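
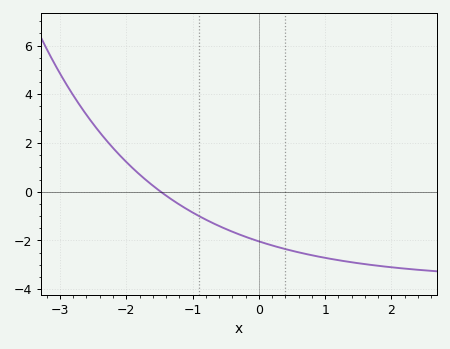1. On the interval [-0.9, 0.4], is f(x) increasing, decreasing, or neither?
decreasing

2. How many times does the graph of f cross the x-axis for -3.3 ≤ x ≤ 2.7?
1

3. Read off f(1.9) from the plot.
-3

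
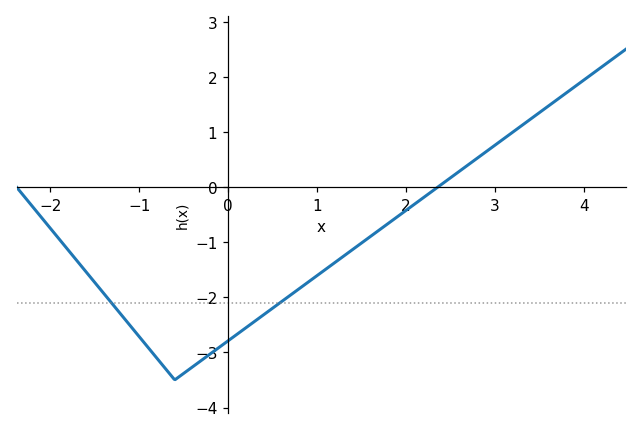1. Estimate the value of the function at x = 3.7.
1.59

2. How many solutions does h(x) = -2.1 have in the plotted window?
2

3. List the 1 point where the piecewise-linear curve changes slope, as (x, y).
(-0.6, -3.5)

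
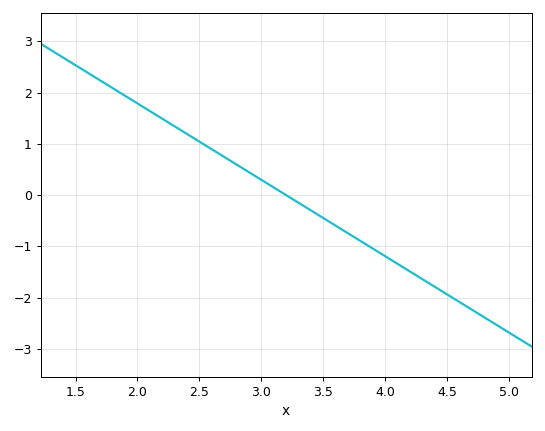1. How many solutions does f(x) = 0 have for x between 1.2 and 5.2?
1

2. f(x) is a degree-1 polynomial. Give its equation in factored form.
y = -1.49(x - 3.2)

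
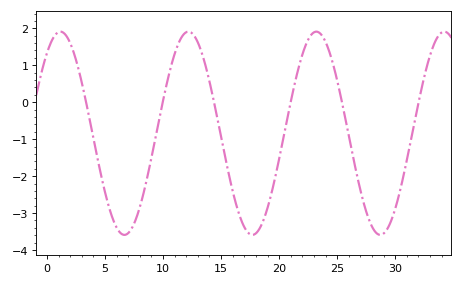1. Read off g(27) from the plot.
-2.4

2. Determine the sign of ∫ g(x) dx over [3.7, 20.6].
negative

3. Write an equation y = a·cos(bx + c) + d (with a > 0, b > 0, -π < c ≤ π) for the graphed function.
y = 2.75cos(0.57x - 0.66) - 0.84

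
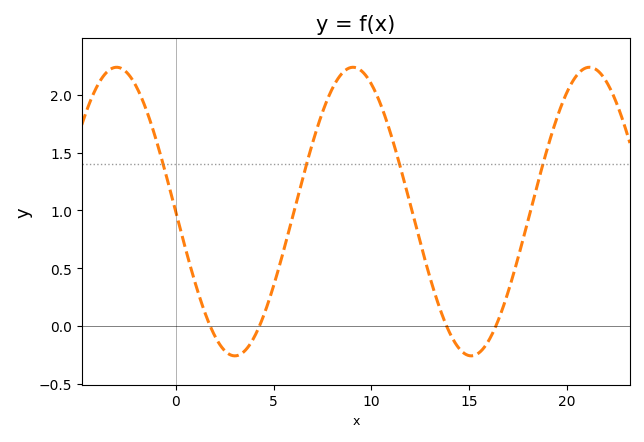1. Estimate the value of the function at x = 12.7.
0.595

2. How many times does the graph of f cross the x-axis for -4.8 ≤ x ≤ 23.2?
4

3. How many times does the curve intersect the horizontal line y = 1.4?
4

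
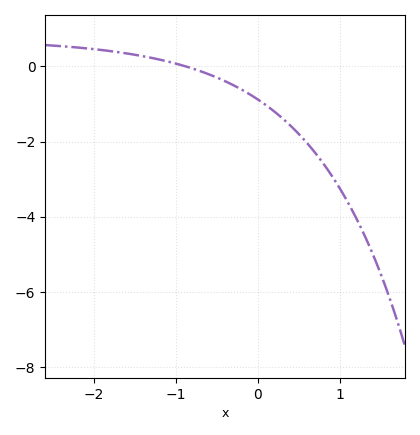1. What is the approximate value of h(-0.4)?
-0.4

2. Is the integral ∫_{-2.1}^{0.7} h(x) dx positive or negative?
negative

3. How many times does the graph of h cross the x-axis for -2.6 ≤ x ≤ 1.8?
1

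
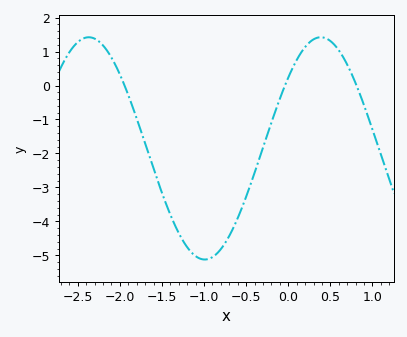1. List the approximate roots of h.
-1.9, 0, 0.8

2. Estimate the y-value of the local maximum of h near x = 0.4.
1.4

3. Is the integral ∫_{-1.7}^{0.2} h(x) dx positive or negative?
negative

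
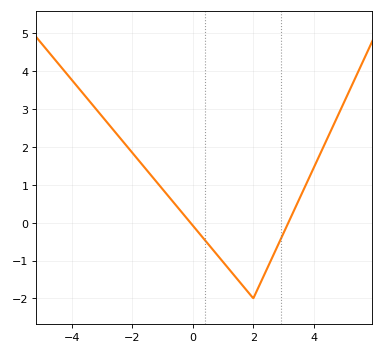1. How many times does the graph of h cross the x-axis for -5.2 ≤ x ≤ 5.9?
2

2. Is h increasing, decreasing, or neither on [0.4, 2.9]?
neither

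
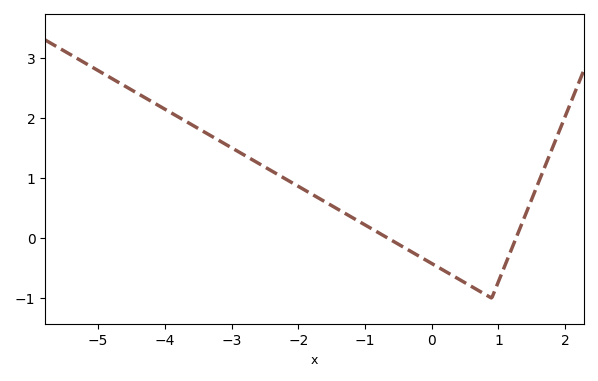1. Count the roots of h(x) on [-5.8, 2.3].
2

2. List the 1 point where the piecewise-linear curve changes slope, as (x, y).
(0.9, -1)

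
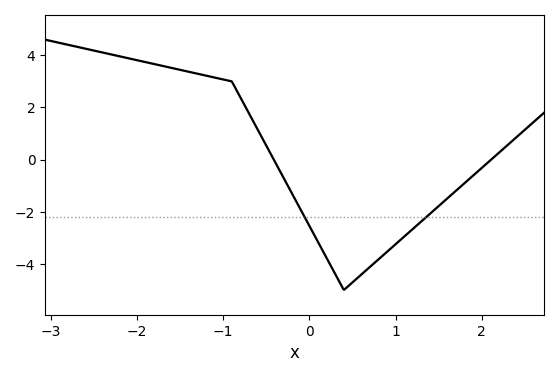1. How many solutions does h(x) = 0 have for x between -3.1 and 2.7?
2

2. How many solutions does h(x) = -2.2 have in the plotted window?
2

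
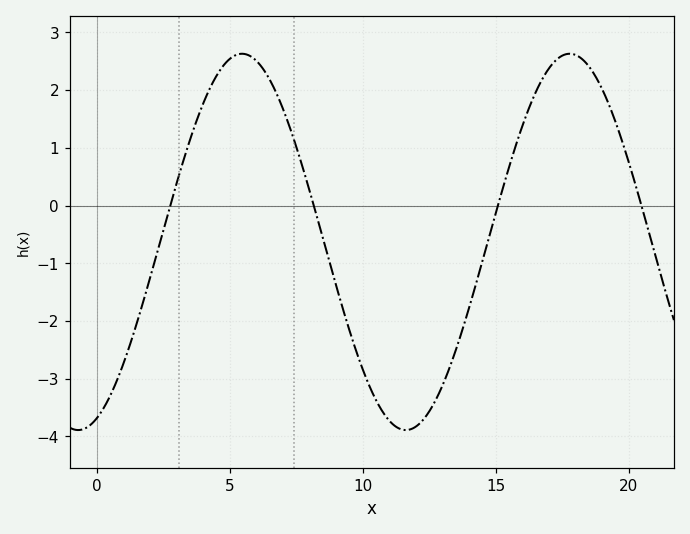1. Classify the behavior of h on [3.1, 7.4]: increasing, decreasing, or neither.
neither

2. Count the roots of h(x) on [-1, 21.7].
4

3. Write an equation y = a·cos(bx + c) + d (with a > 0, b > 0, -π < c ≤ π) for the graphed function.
y = 3.26cos(0.51x - 2.8) - 0.63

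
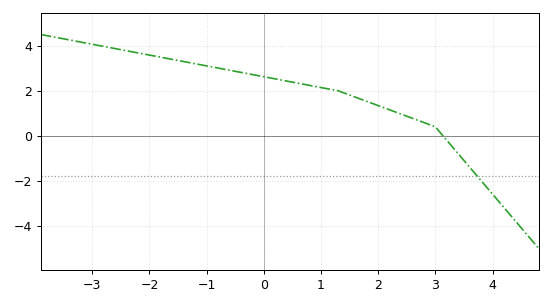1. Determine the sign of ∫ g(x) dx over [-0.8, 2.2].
positive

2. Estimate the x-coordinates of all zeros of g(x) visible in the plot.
3.2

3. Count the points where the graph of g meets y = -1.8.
1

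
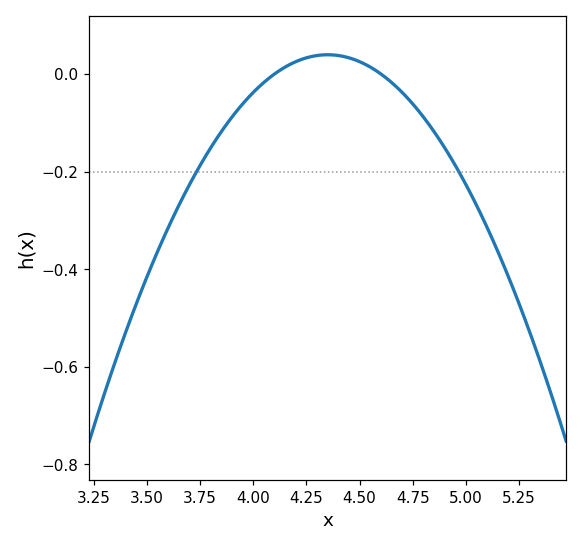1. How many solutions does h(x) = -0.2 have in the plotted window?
2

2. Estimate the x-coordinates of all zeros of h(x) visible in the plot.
4.1, 4.6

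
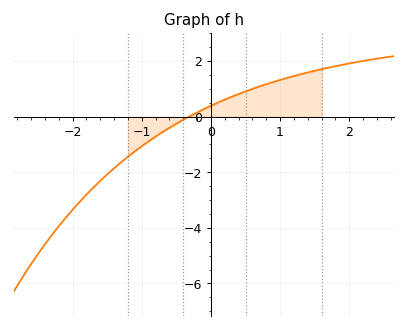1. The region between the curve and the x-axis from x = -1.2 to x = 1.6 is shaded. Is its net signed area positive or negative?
positive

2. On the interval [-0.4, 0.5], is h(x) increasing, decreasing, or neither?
increasing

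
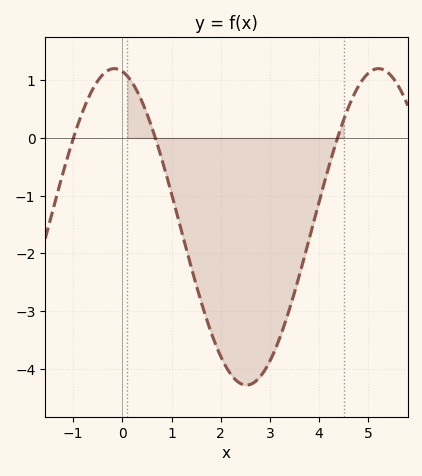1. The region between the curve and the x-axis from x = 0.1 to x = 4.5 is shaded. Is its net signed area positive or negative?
negative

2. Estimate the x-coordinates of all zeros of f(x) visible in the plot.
-1, 0.7, 4.4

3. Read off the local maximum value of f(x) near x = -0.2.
1.2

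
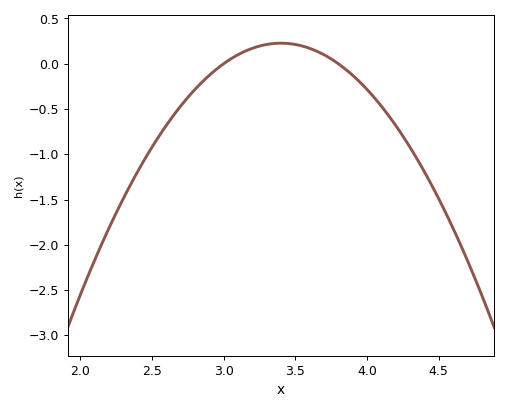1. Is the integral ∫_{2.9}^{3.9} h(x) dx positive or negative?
positive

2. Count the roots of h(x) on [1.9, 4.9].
2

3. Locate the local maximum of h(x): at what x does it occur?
3.4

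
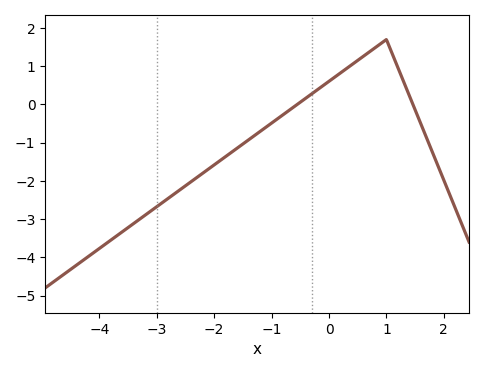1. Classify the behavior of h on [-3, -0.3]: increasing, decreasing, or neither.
increasing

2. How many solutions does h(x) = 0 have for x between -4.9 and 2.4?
2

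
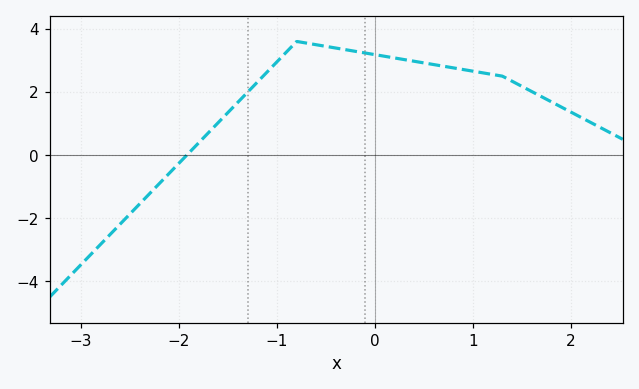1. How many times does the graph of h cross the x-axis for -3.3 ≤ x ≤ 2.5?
1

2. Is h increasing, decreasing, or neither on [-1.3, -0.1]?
neither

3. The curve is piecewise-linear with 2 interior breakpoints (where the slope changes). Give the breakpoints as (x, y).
(-0.8, 3.6); (1.3, 2.5)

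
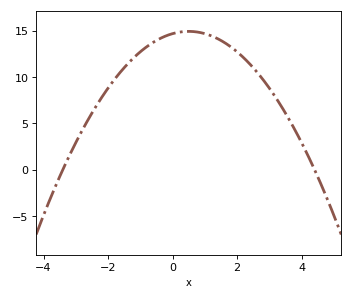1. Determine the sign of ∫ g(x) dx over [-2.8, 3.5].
positive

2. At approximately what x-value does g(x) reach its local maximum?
0.4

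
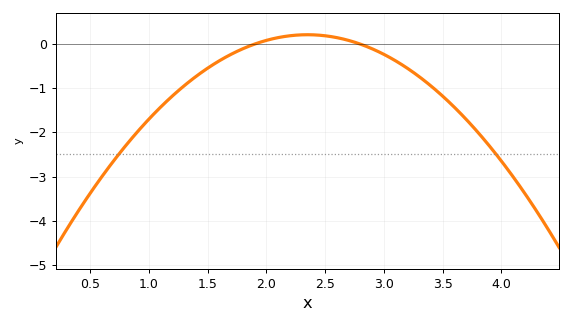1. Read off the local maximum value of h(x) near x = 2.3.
0.213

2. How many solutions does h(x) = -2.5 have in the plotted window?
2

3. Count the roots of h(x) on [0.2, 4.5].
2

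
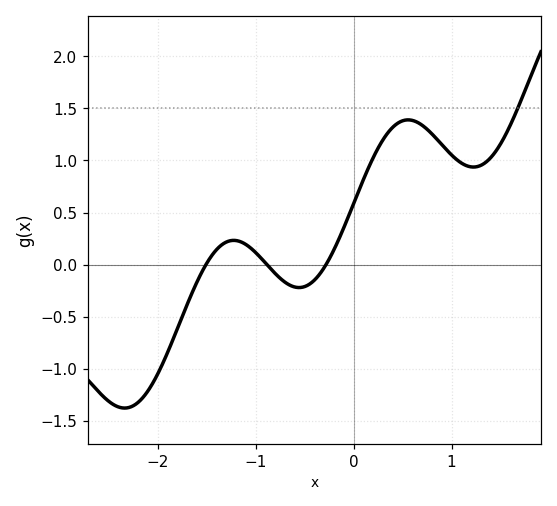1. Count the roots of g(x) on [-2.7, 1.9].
3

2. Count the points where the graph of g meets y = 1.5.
1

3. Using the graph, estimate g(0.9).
1.15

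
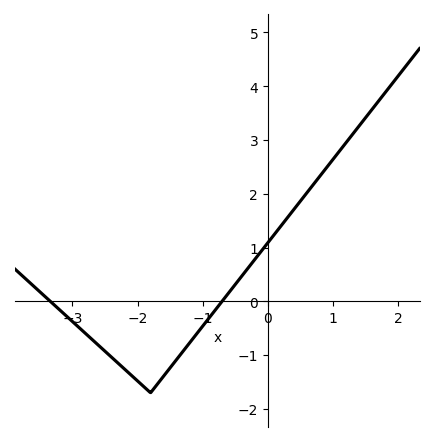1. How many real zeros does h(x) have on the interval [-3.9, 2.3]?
2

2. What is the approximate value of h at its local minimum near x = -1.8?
-1.7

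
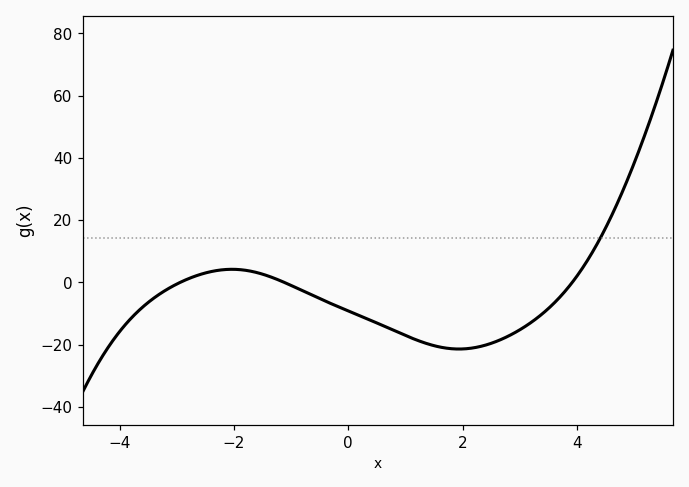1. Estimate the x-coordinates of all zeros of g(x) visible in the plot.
-2.94, -1.12, 3.92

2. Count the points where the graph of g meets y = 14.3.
1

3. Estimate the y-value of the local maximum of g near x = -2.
4.23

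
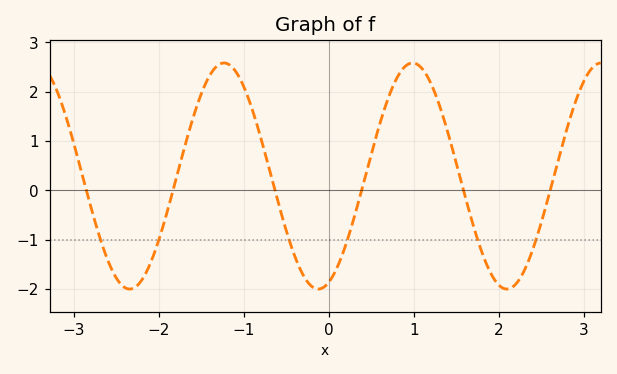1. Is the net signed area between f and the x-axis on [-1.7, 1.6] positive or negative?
positive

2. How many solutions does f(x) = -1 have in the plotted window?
6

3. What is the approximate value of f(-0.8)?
1.06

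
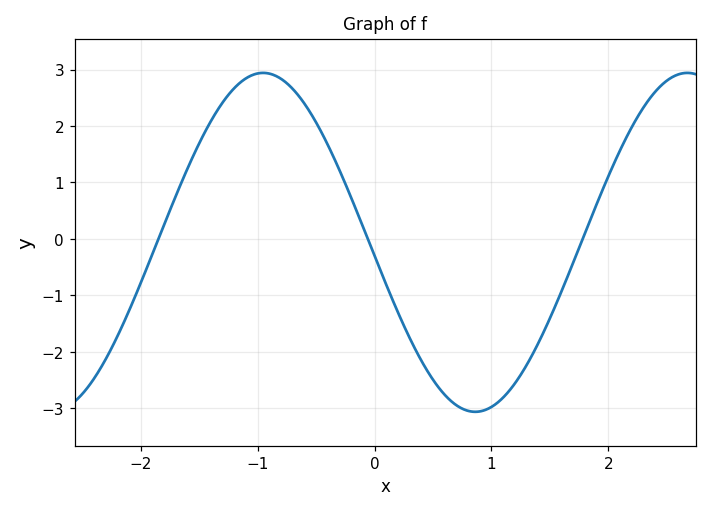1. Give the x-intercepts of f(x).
-1.9, -0.1, 1.8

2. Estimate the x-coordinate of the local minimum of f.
0.9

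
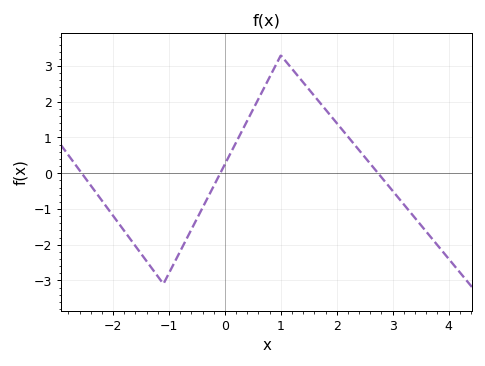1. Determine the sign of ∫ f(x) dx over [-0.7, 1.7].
positive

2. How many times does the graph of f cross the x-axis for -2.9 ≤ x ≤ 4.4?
3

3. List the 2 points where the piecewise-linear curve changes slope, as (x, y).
(-1.1, -3.1); (1, 3.3)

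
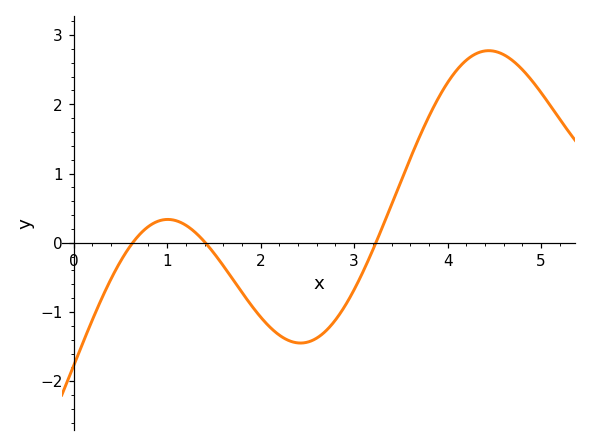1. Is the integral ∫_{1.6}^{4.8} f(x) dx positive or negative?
positive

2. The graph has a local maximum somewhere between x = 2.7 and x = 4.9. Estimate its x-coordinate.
4.4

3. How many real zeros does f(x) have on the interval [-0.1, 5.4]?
3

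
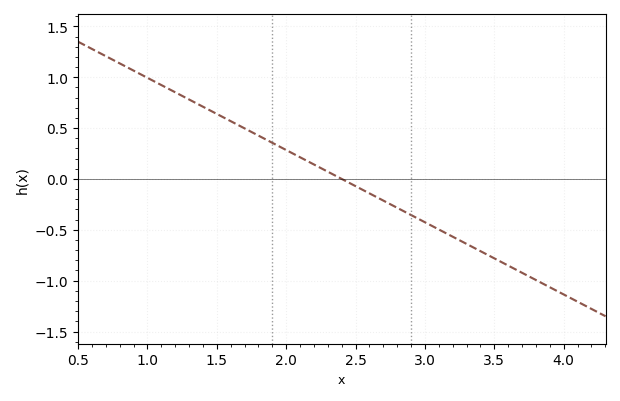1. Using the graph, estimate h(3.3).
-0.639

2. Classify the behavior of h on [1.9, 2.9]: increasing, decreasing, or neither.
decreasing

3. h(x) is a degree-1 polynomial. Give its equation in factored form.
y = -0.71(x - 2.4)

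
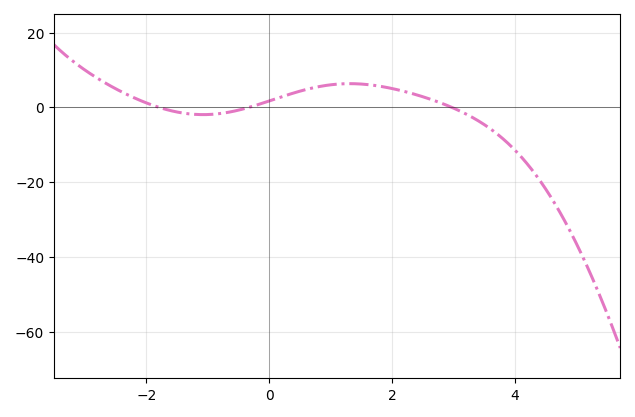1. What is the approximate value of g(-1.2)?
-1.86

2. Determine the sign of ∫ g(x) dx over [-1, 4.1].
positive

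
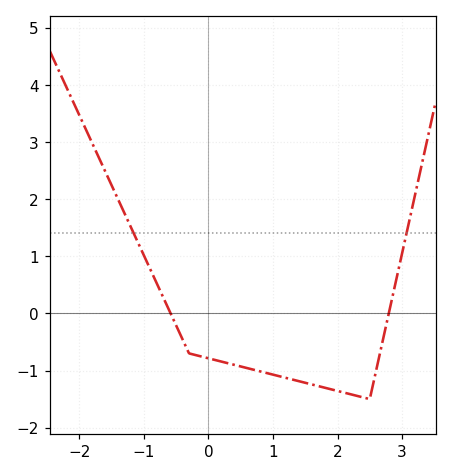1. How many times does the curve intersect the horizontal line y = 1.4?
2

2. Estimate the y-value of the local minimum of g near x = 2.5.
-1.5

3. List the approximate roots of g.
-0.585, 2.79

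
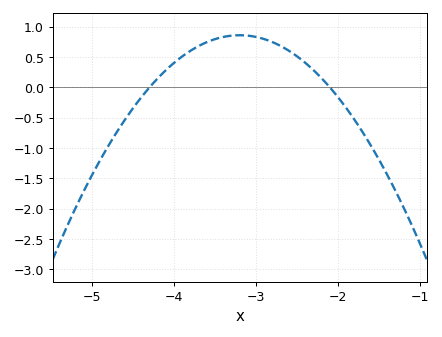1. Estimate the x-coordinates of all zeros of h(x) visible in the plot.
-4.3, -2.1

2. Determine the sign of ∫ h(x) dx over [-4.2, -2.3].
positive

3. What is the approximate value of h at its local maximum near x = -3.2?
0.85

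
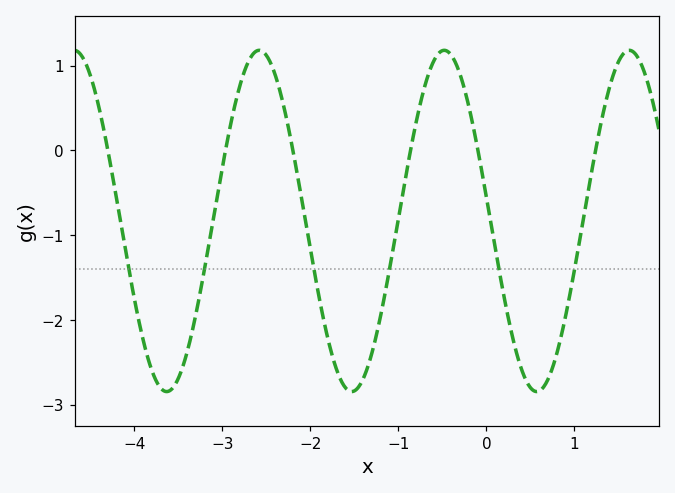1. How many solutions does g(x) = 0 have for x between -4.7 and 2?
6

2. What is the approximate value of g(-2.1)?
-0.6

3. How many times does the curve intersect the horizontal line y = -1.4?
6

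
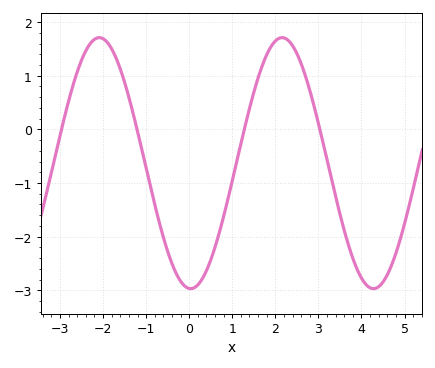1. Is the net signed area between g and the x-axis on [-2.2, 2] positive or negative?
negative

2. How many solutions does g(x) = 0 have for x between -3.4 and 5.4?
4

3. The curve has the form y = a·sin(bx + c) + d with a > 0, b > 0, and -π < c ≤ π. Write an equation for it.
y = 2.34sin(1.48x - 1.62) - 0.63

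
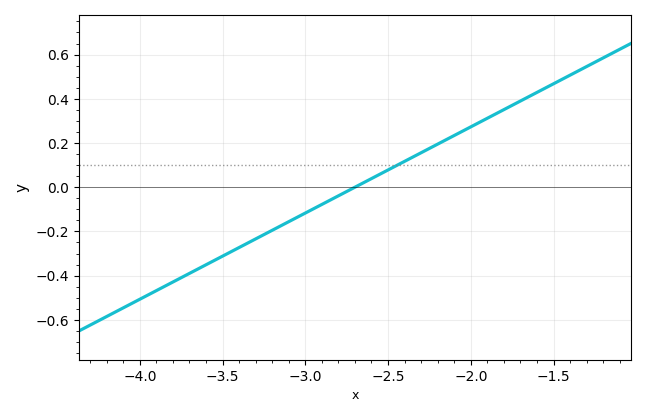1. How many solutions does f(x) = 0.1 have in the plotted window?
1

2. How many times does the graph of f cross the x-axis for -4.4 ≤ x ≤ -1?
1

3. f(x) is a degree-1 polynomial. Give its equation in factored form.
y = 0.39(x + 2.7)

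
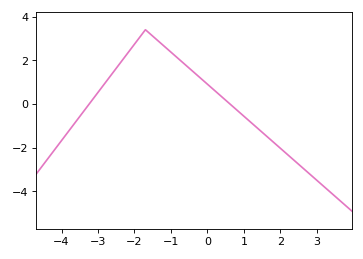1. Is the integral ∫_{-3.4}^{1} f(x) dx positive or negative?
positive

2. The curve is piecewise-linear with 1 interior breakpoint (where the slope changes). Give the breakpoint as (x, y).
(-1.7, 3.4)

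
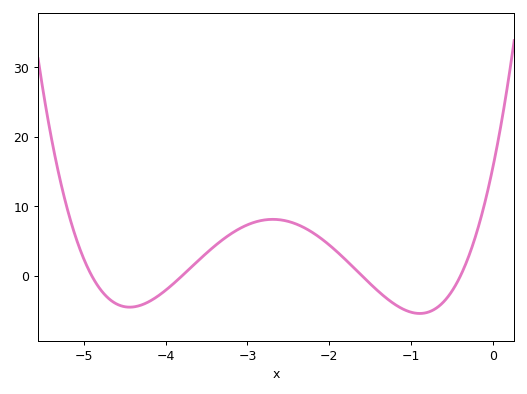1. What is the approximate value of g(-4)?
-2.07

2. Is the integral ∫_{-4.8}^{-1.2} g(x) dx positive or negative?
positive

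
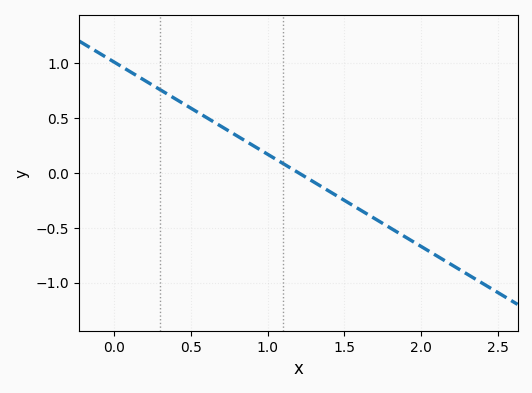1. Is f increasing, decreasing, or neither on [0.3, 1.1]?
decreasing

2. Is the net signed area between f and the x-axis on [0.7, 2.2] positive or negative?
negative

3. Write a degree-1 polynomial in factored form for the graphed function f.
y = -0.84(x - 1.2)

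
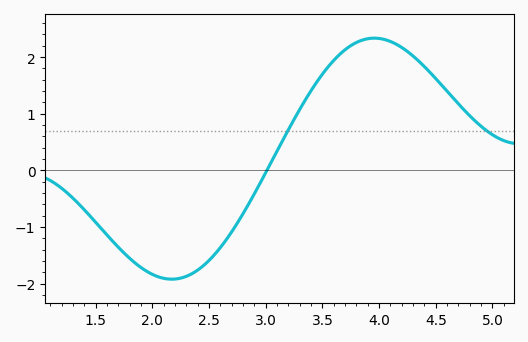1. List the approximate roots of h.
3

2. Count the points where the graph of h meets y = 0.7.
2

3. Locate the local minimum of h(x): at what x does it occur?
2.2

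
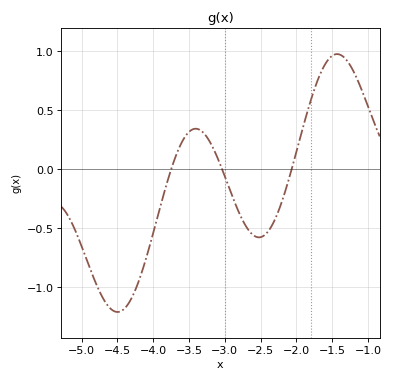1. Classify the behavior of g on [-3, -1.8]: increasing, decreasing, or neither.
neither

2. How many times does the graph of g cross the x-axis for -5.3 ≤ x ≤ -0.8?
3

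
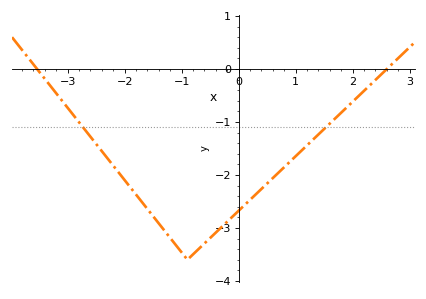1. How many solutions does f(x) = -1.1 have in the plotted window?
2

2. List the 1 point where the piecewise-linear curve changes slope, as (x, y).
(-0.9, -3.6)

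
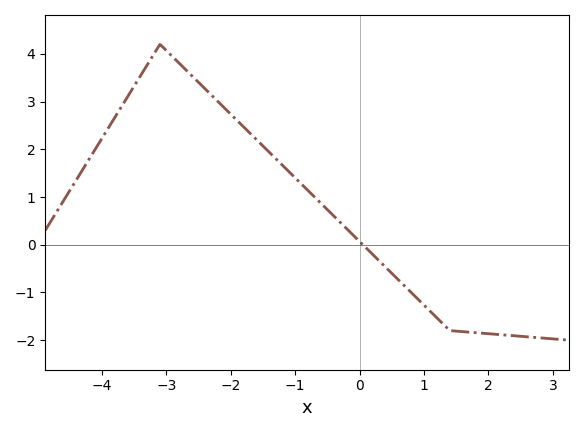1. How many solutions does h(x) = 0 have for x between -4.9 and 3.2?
1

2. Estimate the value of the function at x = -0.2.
0.333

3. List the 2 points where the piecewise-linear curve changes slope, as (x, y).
(-3.1, 4.2); (1.4, -1.8)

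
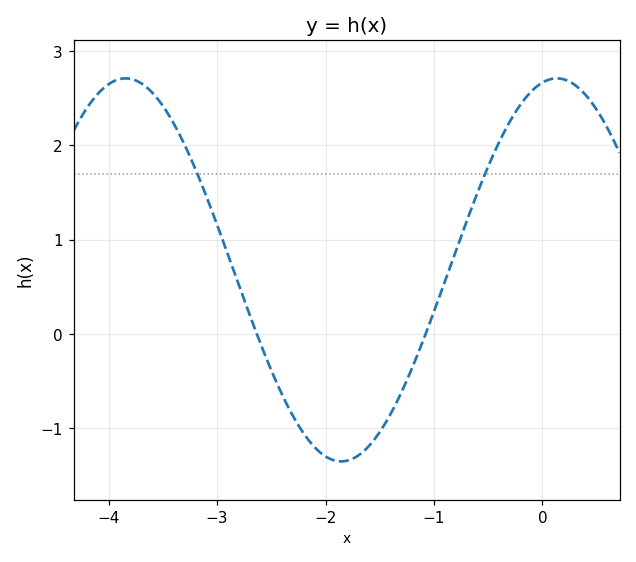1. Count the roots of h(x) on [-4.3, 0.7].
2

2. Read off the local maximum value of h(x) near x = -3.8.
2.71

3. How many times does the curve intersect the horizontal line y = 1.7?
2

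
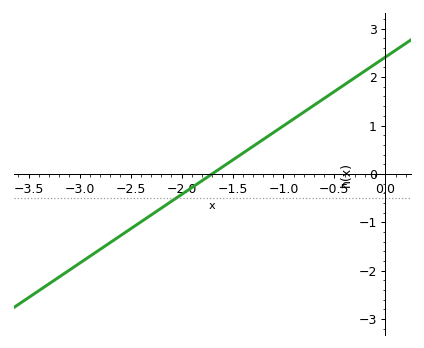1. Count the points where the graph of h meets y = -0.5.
1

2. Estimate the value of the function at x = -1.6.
0.142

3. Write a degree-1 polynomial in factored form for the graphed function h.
y = 1.42(x + 1.7)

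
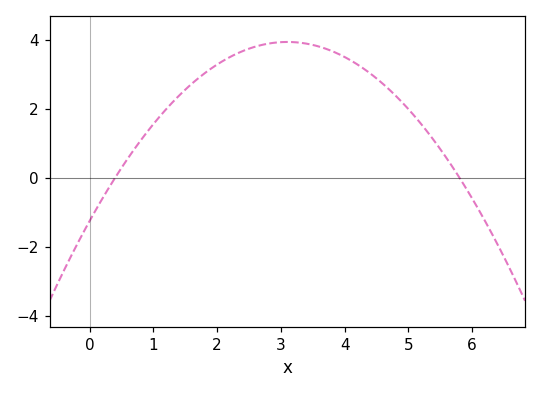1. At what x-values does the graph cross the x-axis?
0.4, 5.8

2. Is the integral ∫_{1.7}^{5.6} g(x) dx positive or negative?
positive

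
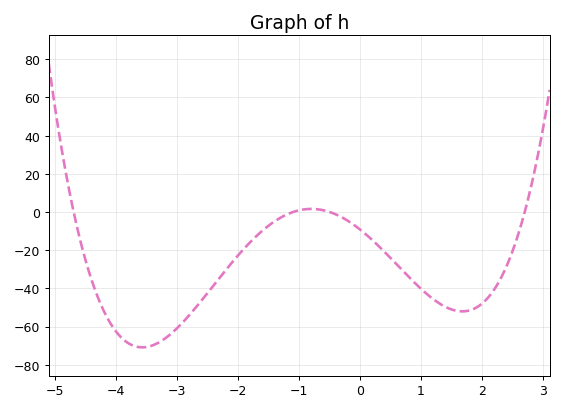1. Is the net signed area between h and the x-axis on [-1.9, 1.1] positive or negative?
negative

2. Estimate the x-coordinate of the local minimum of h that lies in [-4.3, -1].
-3.6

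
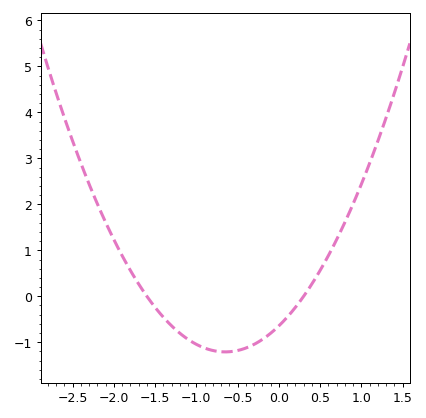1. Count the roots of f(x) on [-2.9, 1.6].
2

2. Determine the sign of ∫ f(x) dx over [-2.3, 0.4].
negative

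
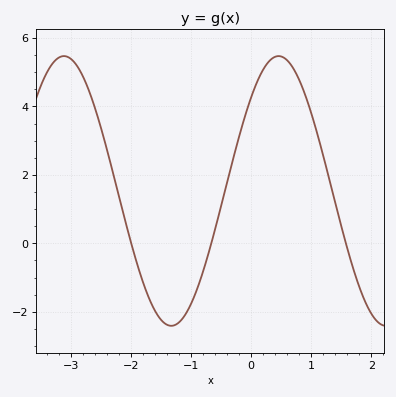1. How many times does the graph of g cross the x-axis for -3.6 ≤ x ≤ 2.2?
3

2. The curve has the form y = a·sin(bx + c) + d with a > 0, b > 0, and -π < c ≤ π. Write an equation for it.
y = 3.94sin(1.8x + 0.76) + 1.53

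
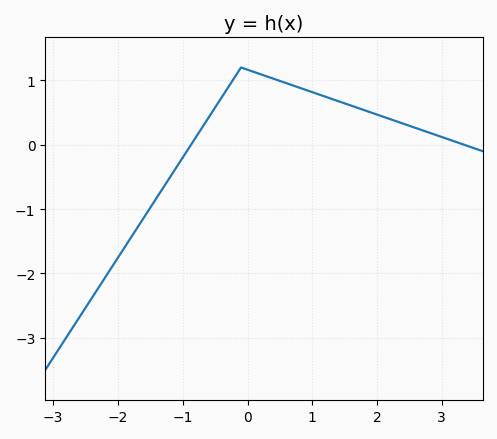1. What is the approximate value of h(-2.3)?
-2.22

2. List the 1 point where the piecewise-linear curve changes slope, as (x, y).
(-0.1, 1.2)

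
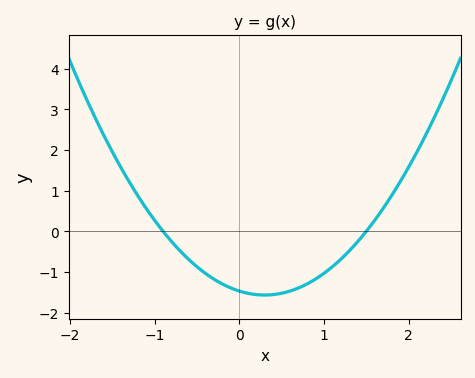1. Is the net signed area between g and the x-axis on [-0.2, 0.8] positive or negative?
negative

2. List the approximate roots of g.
-0.9, 1.5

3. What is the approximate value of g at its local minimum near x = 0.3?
-1.6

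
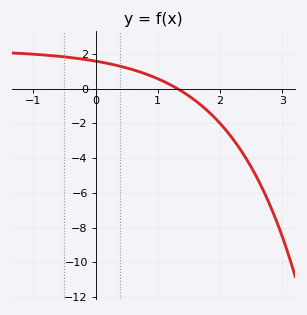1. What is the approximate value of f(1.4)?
-0.187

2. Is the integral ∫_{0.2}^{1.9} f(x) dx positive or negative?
positive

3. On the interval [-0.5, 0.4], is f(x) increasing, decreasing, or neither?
decreasing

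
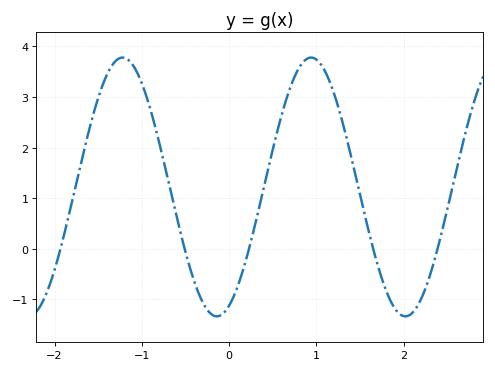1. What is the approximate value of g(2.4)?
0.1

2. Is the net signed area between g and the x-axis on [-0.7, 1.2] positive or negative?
positive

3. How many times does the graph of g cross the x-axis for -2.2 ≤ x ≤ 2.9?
5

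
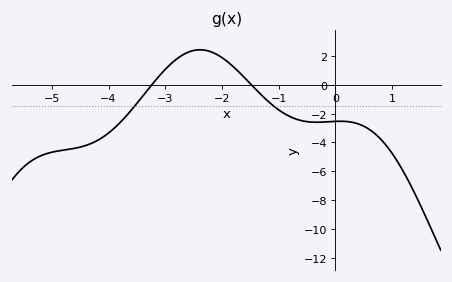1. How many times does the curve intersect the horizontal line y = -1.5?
2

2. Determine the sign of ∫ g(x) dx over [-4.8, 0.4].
negative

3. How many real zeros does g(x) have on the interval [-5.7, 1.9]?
2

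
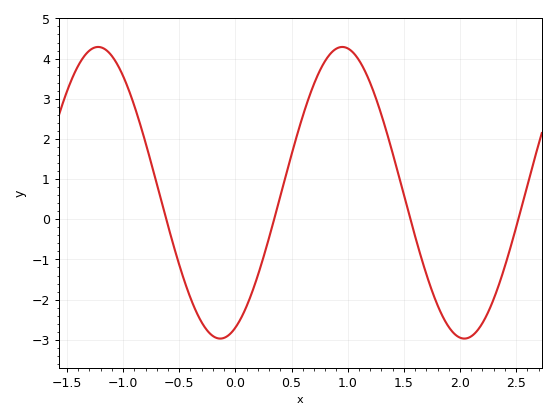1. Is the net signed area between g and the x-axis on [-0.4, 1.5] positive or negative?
positive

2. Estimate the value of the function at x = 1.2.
3.4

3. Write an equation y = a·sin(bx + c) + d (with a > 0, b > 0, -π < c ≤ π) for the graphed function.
y = 3.63sin(2.89x - 1.18) + 0.66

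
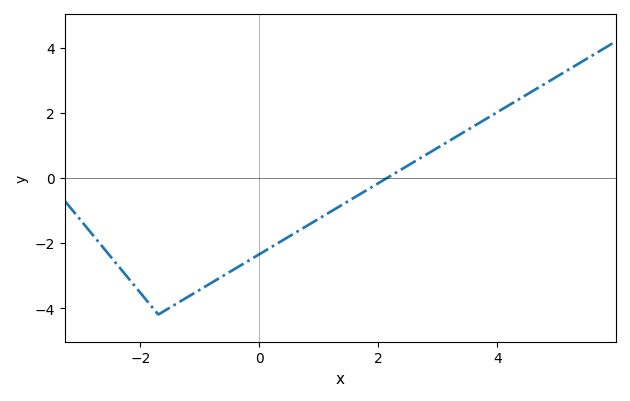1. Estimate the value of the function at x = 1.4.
-0.8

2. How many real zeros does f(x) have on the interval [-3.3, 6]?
1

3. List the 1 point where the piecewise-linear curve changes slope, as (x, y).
(-1.7, -4.2)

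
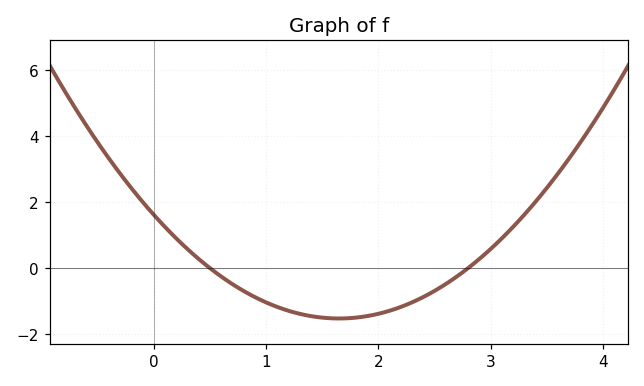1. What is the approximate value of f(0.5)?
0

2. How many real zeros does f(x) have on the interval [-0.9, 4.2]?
2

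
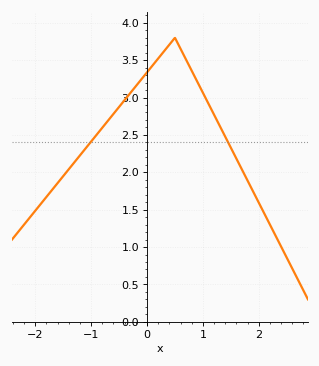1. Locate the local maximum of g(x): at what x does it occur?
0.499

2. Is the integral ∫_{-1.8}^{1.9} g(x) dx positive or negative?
positive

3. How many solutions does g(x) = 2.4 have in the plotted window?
2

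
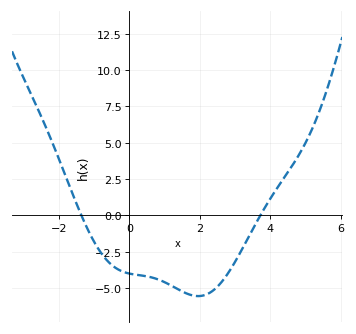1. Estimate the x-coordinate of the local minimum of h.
1.95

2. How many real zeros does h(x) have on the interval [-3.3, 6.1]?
2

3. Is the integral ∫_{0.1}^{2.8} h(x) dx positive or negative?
negative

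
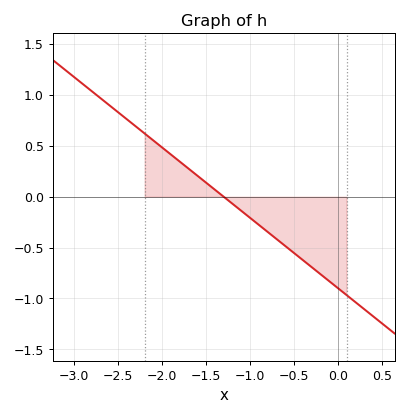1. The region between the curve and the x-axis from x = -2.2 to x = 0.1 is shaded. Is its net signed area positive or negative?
negative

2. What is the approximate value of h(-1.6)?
0.2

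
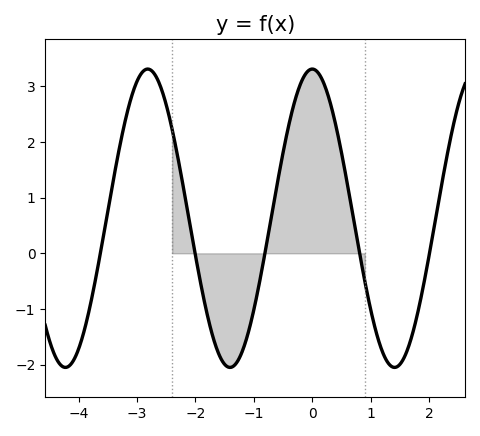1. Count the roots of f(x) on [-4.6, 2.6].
5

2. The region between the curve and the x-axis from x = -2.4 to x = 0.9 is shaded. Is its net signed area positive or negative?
positive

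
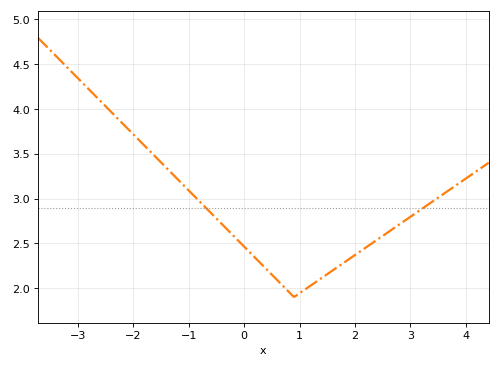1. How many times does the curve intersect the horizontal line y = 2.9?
2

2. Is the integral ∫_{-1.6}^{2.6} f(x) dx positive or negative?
positive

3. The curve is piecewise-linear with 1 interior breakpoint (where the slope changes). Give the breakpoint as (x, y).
(0.9, 1.9)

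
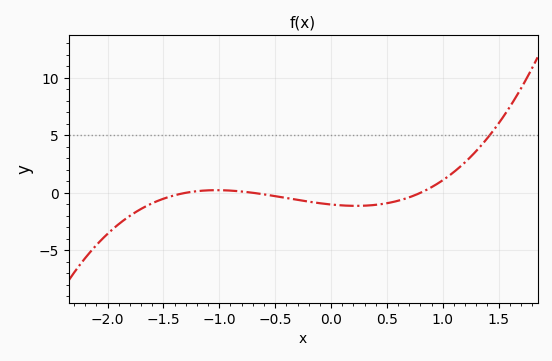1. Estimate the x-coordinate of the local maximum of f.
-1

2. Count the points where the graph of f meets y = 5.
1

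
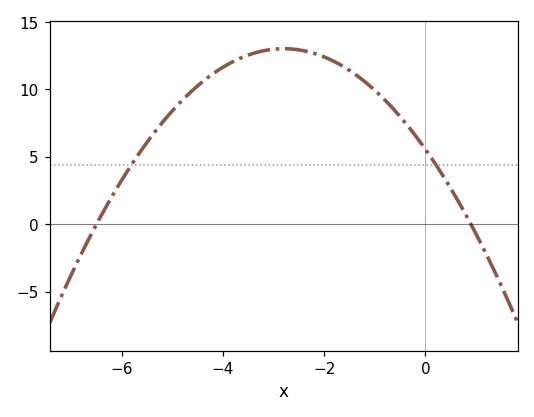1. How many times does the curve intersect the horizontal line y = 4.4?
2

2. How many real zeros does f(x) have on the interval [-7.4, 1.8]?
2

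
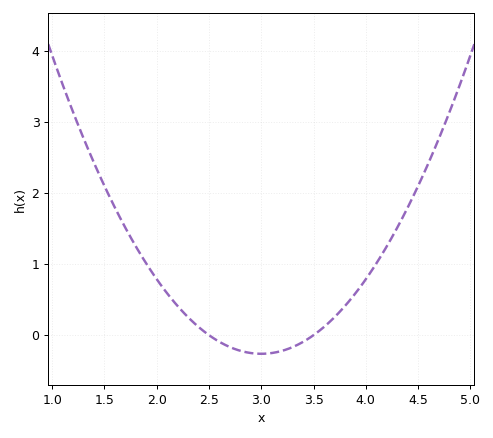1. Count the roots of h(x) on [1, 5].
2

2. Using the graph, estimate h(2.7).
-0.168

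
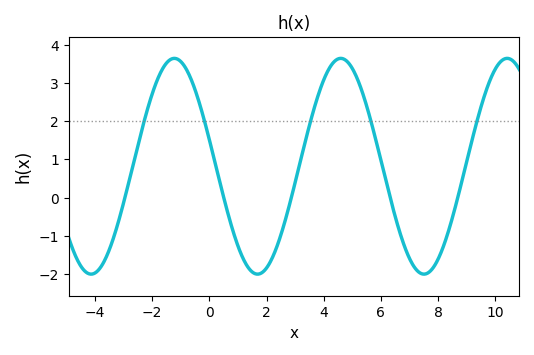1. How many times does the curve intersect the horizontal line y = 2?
5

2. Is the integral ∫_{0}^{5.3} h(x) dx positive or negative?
positive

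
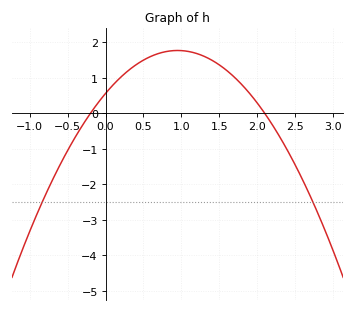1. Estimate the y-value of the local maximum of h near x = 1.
1.77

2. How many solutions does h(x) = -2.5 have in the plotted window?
2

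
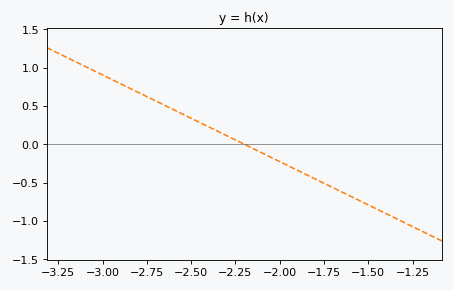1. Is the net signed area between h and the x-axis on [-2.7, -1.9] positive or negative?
positive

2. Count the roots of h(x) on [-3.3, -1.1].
1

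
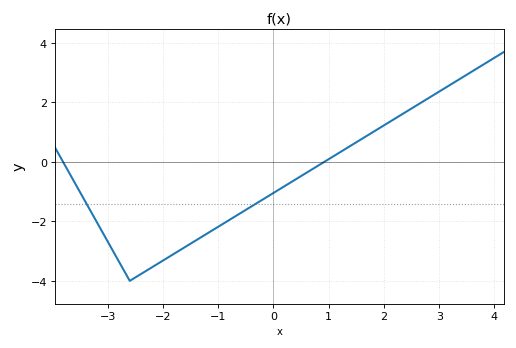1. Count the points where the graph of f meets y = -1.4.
2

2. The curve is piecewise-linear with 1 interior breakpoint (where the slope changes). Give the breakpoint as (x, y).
(-2.6, -4)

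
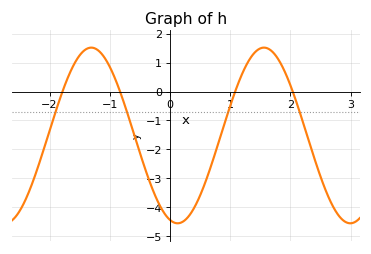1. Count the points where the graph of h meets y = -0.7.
4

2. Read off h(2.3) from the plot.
-1.7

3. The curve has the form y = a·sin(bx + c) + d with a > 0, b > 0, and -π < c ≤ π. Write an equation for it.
y = 3.04sin(2.2x - 1.9) - 1.52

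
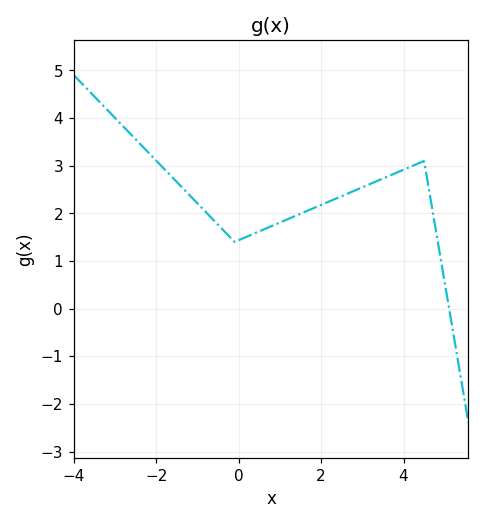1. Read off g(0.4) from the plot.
1.58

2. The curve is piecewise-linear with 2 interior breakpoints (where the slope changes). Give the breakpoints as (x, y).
(-0.1, 1.4); (4.5, 3.1)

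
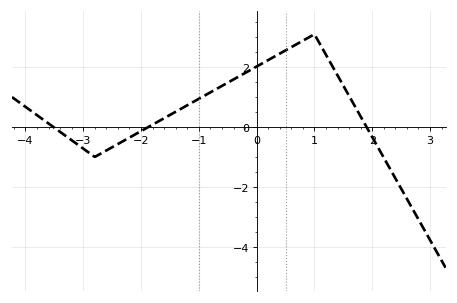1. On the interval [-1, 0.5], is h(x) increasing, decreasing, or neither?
increasing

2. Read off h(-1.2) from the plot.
0.8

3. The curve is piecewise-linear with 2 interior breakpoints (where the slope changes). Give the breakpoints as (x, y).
(-2.8, -1); (1, 3.1)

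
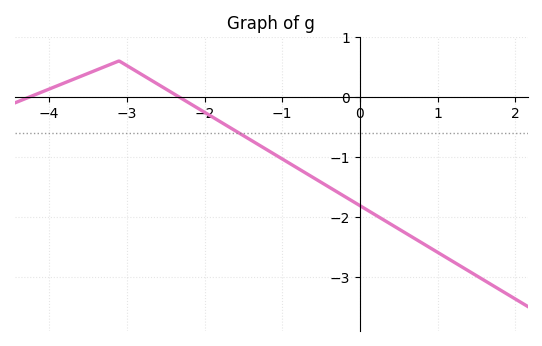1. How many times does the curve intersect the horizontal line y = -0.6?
1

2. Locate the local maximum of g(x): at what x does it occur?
-3.1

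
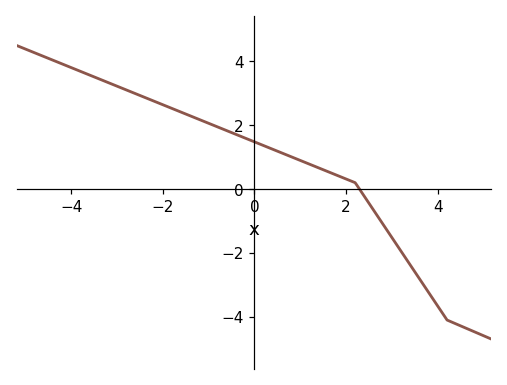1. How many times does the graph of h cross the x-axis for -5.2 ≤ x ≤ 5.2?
1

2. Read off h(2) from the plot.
0.4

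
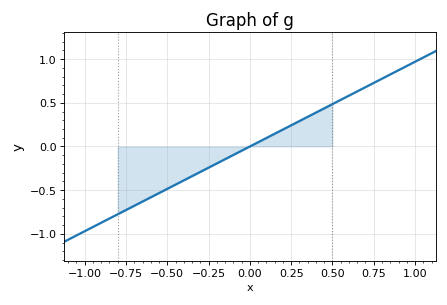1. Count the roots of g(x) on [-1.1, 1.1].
1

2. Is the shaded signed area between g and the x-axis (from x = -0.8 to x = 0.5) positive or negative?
negative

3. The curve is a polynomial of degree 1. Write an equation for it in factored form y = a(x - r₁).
y = 0.97(x - 0)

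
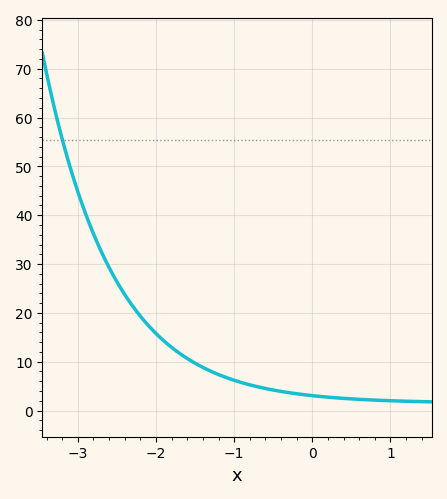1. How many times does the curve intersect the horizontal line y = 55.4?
1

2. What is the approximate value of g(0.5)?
2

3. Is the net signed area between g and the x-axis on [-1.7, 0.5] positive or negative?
positive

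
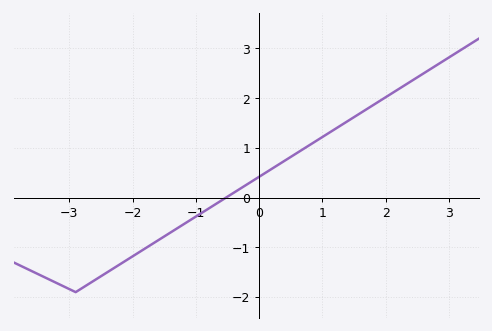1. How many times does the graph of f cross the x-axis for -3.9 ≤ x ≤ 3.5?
1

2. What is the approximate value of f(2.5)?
2.4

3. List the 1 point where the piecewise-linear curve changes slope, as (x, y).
(-2.9, -1.9)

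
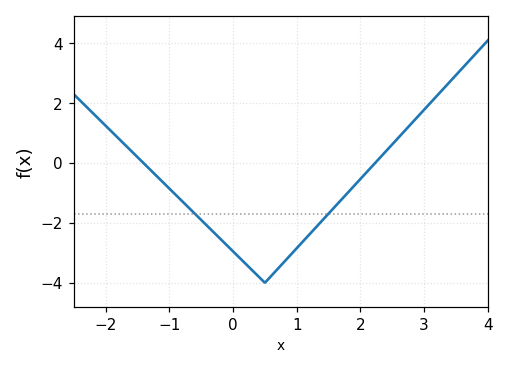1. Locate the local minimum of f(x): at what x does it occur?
0.5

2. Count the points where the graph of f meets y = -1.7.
2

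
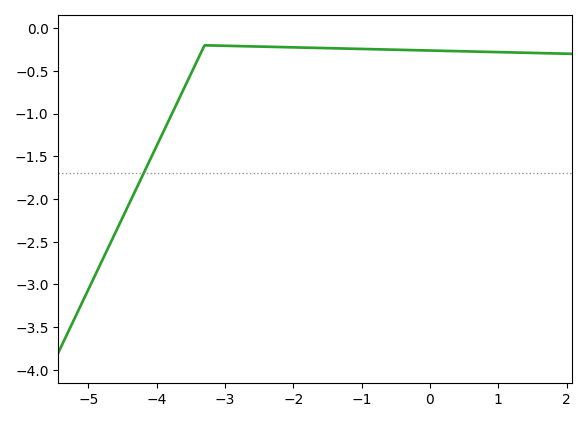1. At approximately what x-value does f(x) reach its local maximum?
-3.3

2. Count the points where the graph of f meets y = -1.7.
1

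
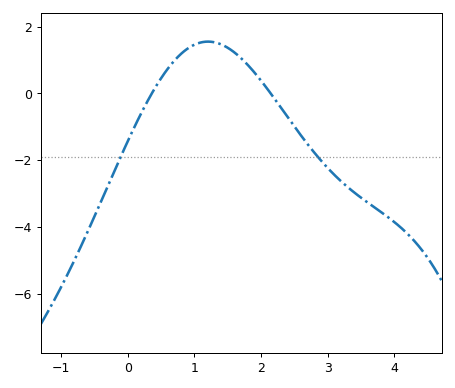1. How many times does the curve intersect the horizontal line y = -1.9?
2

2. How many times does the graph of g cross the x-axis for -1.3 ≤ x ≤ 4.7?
2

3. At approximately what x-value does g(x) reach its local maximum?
1.2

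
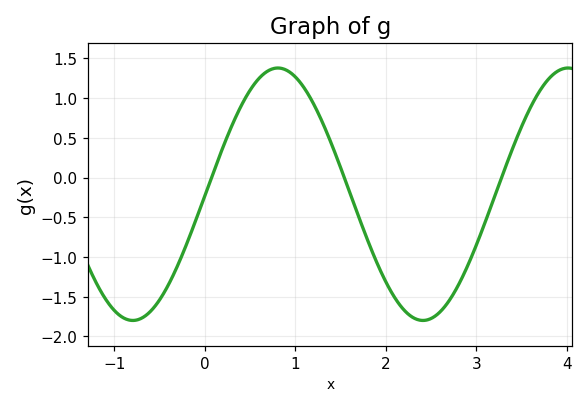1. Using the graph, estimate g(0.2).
0.4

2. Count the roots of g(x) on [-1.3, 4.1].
3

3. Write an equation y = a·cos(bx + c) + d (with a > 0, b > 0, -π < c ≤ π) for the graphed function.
y = 1.59cos(2x - 1.6) - 0.21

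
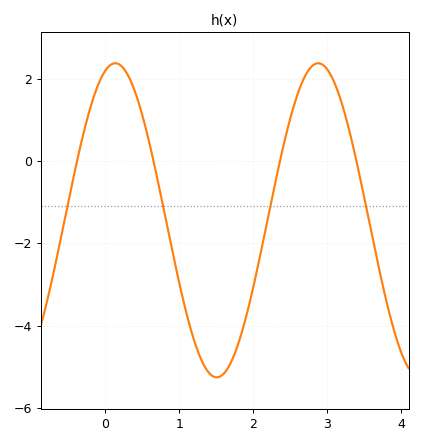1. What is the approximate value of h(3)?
2.24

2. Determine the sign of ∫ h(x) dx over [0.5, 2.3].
negative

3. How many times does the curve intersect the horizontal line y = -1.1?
4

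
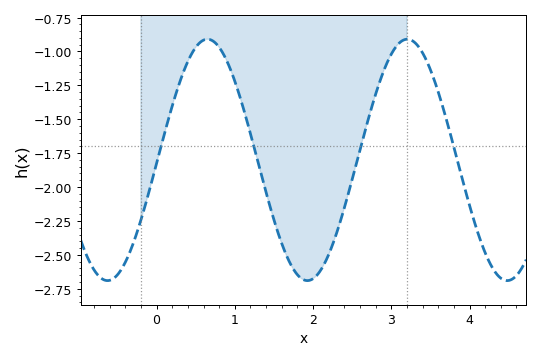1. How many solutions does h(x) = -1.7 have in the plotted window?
4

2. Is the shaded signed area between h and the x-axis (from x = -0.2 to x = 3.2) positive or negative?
negative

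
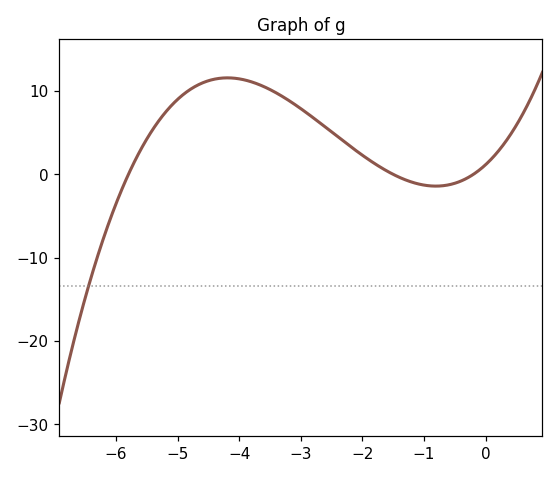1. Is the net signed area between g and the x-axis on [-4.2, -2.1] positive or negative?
positive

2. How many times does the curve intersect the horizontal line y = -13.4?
1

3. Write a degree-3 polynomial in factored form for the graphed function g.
y = 0.67(x + 5.8)(x + 1.5)(x + 0.2)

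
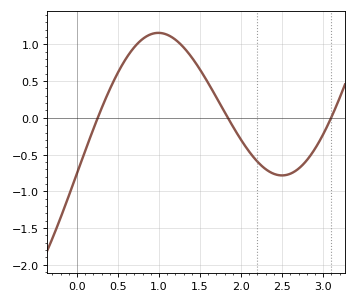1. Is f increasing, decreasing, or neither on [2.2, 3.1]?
neither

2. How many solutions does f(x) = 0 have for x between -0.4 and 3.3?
3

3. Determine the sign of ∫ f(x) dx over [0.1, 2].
positive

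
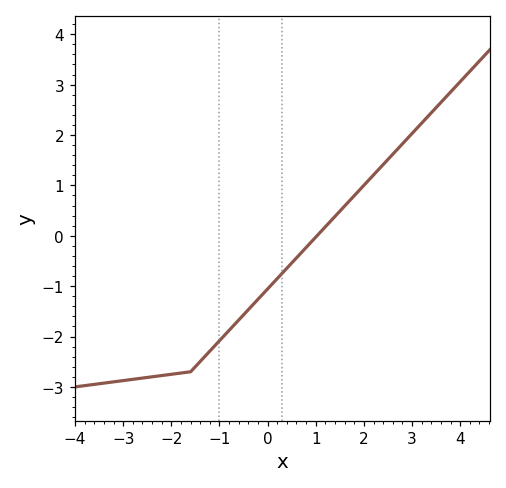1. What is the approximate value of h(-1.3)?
-2.39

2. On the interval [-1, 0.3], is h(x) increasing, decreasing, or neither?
increasing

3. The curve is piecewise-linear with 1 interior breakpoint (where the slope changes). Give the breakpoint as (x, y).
(-1.6, -2.7)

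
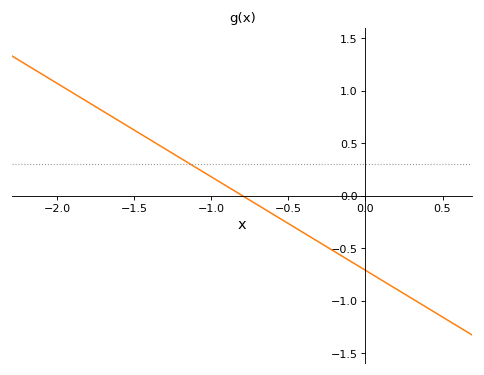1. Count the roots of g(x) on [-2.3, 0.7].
1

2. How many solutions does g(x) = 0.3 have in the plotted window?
1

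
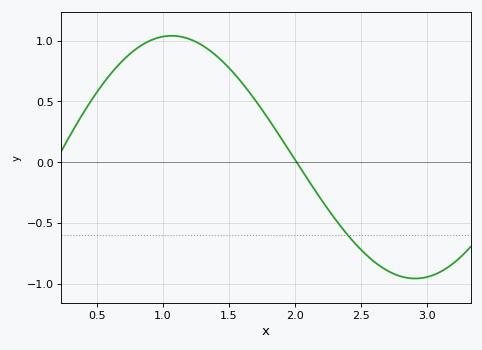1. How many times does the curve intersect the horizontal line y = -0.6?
1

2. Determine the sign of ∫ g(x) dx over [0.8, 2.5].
positive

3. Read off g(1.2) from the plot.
1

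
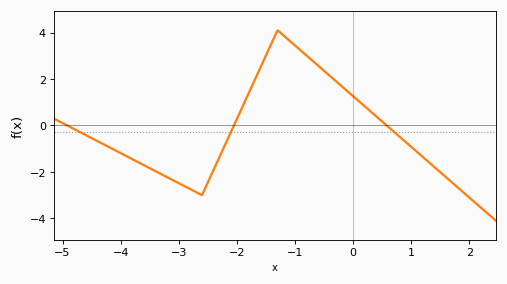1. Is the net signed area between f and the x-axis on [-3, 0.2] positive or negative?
positive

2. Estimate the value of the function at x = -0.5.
2.35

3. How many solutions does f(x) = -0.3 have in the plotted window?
3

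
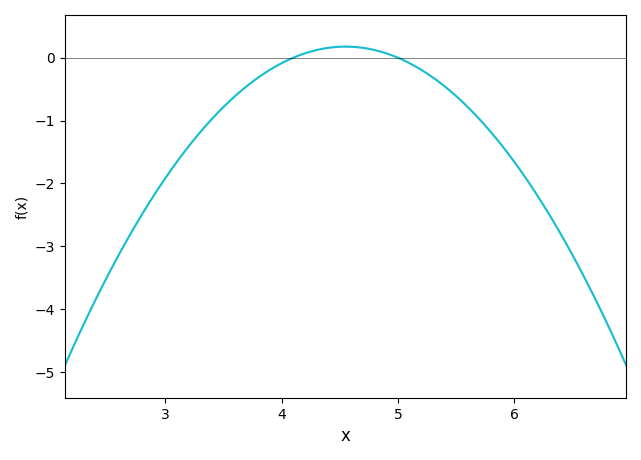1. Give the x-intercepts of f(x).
4.1, 5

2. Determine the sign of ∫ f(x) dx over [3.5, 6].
negative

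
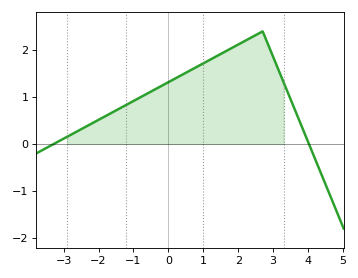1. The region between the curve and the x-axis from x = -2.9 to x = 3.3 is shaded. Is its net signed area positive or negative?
positive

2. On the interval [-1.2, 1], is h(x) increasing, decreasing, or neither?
increasing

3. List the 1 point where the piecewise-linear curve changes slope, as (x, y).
(2.7, 2.4)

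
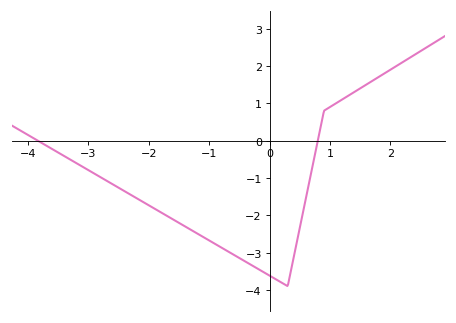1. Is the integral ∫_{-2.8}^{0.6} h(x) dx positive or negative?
negative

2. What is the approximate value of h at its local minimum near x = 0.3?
-3.9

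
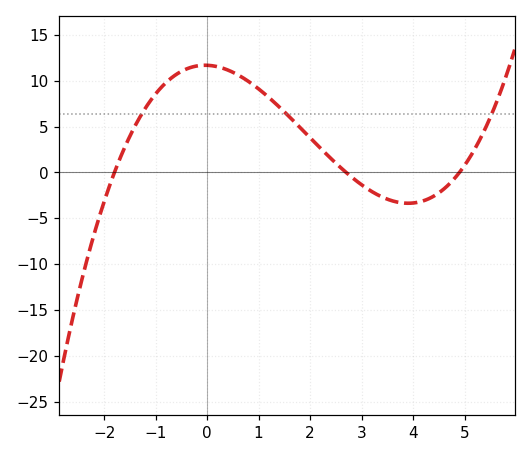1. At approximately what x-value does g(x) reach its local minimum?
3.9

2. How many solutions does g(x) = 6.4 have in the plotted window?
3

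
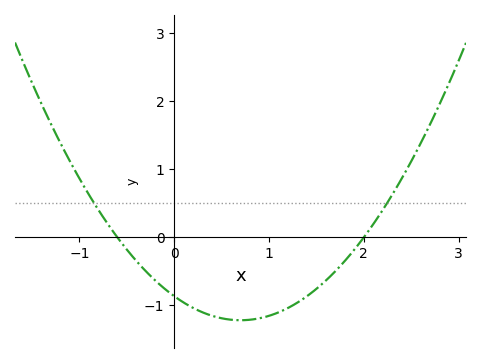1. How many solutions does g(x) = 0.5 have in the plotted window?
2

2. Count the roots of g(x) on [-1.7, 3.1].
2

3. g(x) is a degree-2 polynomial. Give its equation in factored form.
y = 0.72(x + 0.6)(x - 2)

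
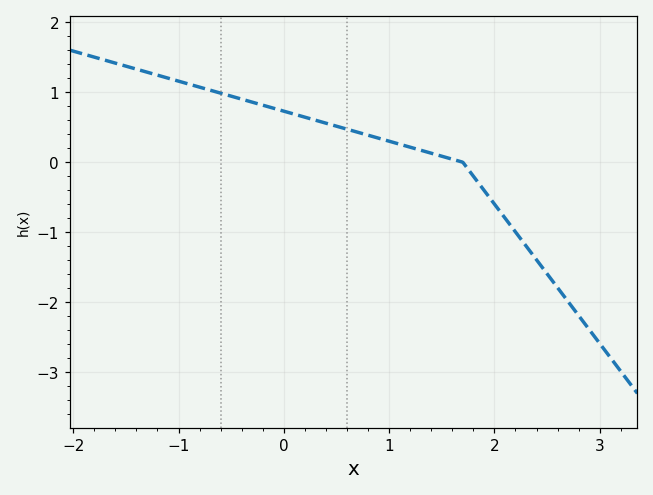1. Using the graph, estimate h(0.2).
0.643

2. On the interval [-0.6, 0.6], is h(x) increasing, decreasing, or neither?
decreasing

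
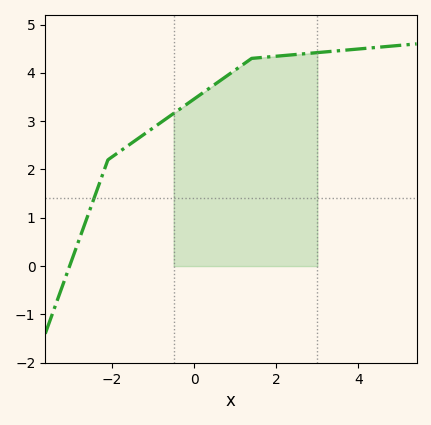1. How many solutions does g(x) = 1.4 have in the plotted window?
1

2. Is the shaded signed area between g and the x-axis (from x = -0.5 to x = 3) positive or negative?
positive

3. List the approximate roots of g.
-3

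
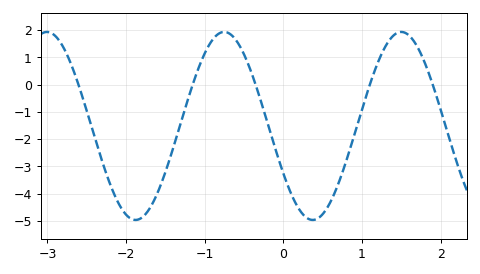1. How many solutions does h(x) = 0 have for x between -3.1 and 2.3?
5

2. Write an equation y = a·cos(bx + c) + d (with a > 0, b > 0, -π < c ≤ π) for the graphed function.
y = 3.45cos(2.8x + 2.1) - 1.52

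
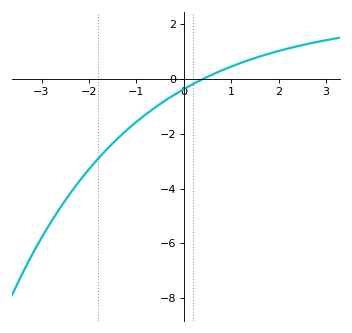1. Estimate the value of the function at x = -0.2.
-0.575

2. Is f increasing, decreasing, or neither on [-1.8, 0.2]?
increasing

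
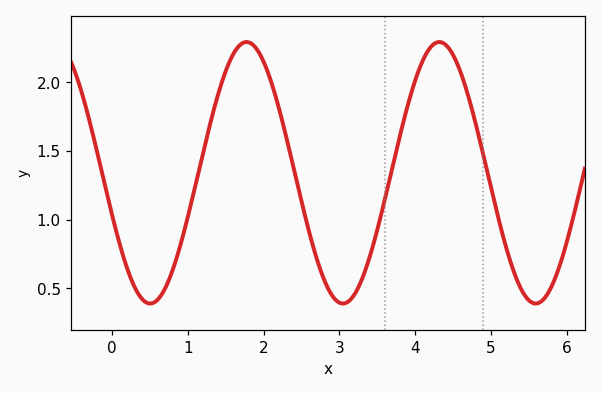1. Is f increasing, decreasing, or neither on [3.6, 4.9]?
neither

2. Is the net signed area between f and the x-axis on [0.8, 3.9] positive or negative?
positive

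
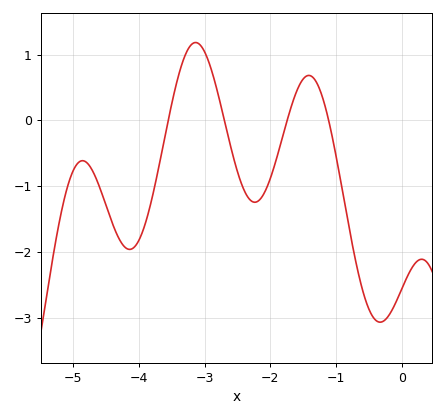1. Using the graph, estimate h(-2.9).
0.8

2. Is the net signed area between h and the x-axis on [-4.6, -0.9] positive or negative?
negative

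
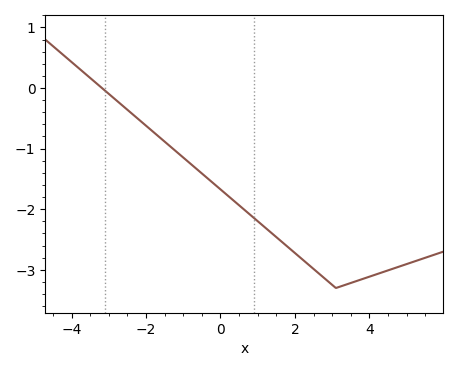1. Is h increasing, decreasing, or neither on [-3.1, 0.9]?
decreasing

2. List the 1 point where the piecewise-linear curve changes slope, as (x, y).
(3.1, -3.3)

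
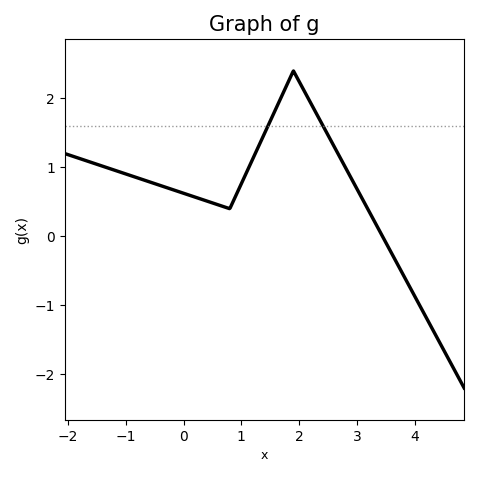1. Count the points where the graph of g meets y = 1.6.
2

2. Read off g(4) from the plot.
-0.9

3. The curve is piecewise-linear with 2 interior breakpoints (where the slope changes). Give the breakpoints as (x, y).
(0.8, 0.4); (1.9, 2.4)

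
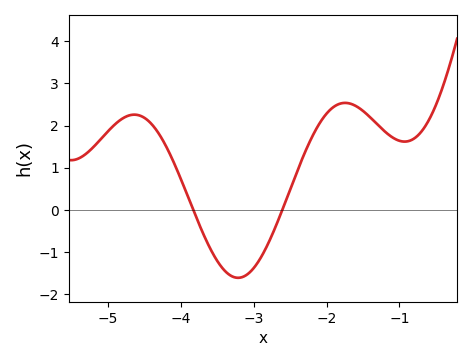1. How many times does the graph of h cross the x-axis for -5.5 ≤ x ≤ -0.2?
2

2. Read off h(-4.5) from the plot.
2.2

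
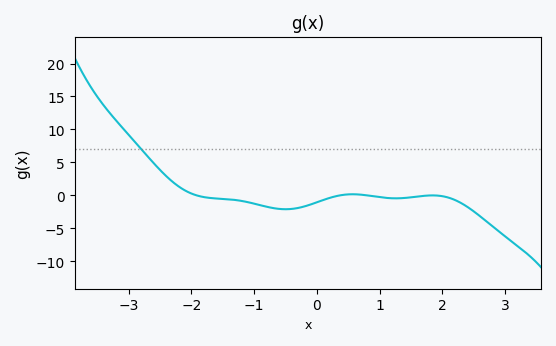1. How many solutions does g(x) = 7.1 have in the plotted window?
1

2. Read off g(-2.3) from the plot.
2.06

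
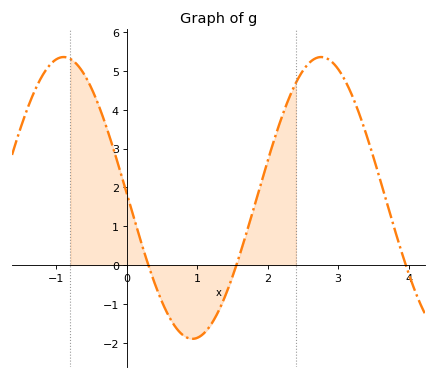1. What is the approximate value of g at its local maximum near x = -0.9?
5.36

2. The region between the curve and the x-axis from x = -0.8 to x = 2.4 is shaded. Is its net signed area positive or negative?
positive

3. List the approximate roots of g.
0.307, 1.56, 3.96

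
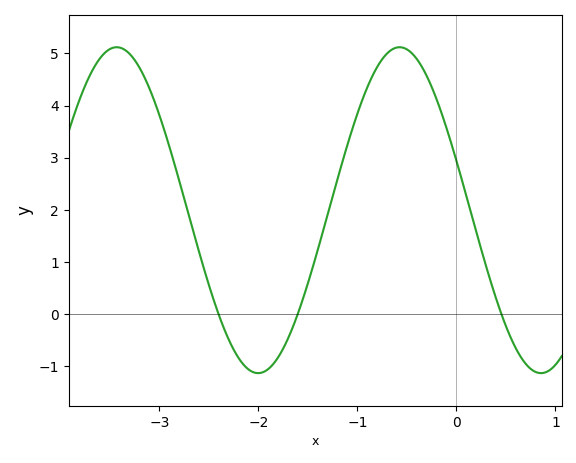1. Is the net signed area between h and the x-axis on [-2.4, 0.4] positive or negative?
positive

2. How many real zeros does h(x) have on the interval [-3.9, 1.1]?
3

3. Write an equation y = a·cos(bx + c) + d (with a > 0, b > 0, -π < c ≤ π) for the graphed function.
y = 3.13cos(2.2x + 1.3) + 1.99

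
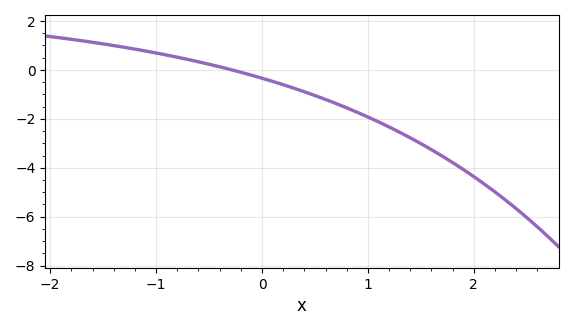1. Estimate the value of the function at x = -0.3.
0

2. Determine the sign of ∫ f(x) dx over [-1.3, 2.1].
negative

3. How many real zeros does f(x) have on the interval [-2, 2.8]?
1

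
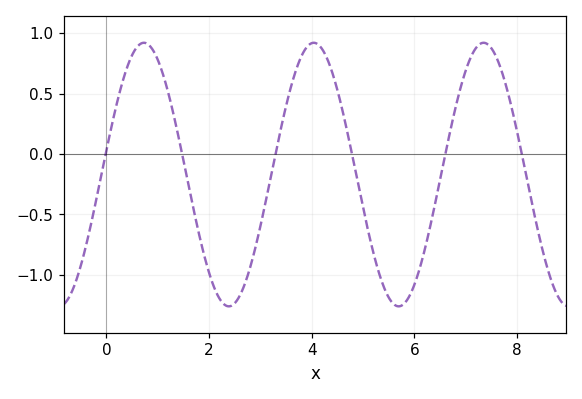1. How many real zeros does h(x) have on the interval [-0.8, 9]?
6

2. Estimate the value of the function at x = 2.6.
-1.17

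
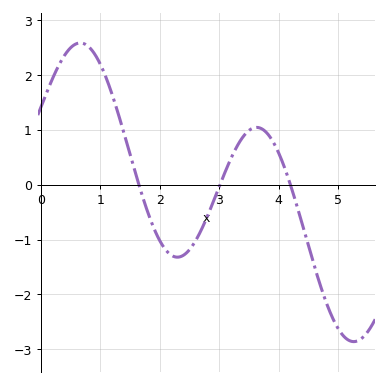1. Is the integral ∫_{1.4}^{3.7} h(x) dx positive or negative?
negative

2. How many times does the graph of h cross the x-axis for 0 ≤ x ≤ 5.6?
3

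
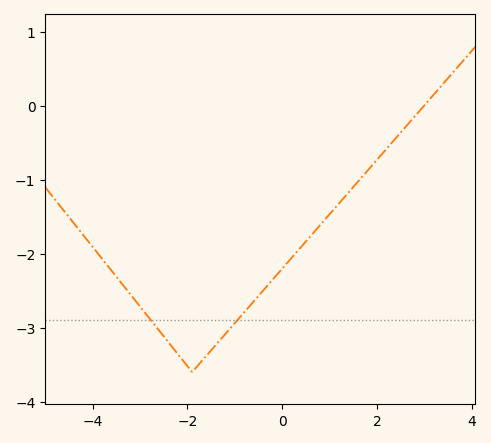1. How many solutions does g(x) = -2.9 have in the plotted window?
2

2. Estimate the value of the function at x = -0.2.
-2.35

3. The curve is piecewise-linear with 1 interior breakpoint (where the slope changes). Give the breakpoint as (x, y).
(-1.9, -3.6)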